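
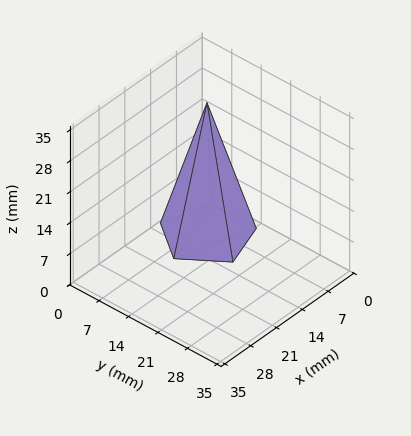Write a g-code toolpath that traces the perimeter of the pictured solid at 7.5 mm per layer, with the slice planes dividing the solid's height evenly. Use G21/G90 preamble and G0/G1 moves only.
Reading the render: the shape is a regular 5-sided pyramid, base circumscribed radius ≈ 9 mm, apex at z ≈ 30 mm (dimensions read to the nearest mm from the axis ticks). For the g-code, the solid's height is divided into equal slices at the stated Δz and each level perimeter traced with G1 moves after a G0 lift.

; perimeter-only toolpath
G21 ; units = mm
G90 ; absolute positioning
G28 ; home
; layer 1
G0 Z7.5
G0 X15.8 Y9.0
G1 X11.1 Y15.5
G1 X3.5 Y13.0
G1 X3.5 Y5.0
G1 X11.1 Y2.5
G1 X15.8 Y9.0
; layer 2
G0 Z15.0
G0 X13.5 Y9.0
G1 X10.4 Y13.3
G1 X5.3 Y11.7
G1 X5.3 Y6.3
G1 X10.4 Y4.7
G1 X13.5 Y9.0
; layer 3
G0 Z22.5
G0 X11.2 Y9.0
G1 X9.7 Y11.2
G1 X7.2 Y10.3
G1 X7.2 Y7.7
G1 X9.7 Y6.8
G1 X11.2 Y9.0
M2 ; end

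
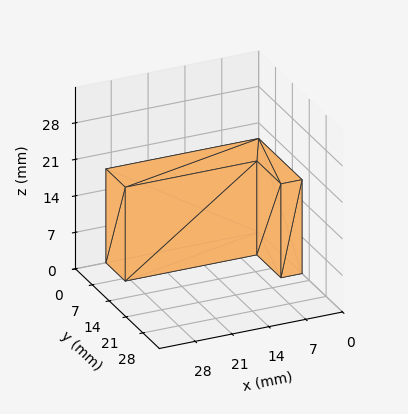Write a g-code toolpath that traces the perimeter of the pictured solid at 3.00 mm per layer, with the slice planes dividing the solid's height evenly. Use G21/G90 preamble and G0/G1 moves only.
Reading the render: the shape is an L-shaped prism: outer 29 × 18 mm, arm thicknesses ≈ 8 mm (horizontal) and 4 mm (vertical), extruded 18 mm in z (dimensions read to the nearest mm from the axis ticks). For the g-code, the solid's height is divided into equal slices at the stated Δz and each level perimeter traced with G1 moves after a G0 lift.

; perimeter-only toolpath
G21 ; units = mm
G90 ; absolute positioning
G28 ; home
; layer 1
G0 Z3.00
G0 X0.00 Y0.00
G1 X29.00 Y0.00
G1 X29.00 Y8.00
G1 X4.00 Y8.00
G1 X4.00 Y18.00
G1 X0.00 Y18.00
G1 X0.00 Y0.00
; layer 2
G0 Z6.00
G0 X0.00 Y0.00
G1 X29.00 Y0.00
G1 X29.00 Y8.00
G1 X4.00 Y8.00
G1 X4.00 Y18.00
G1 X0.00 Y18.00
G1 X0.00 Y0.00
; layer 3
G0 Z9.00
G0 X0.00 Y0.00
G1 X29.00 Y0.00
G1 X29.00 Y8.00
G1 X4.00 Y8.00
G1 X4.00 Y18.00
G1 X0.00 Y18.00
G1 X0.00 Y0.00
; layer 4
G0 Z12.00
G0 X0.00 Y0.00
G1 X29.00 Y0.00
G1 X29.00 Y8.00
G1 X4.00 Y8.00
G1 X4.00 Y18.00
G1 X0.00 Y18.00
G1 X0.00 Y0.00
; layer 5
G0 Z15.00
G0 X0.00 Y0.00
G1 X29.00 Y0.00
G1 X29.00 Y8.00
G1 X4.00 Y8.00
G1 X4.00 Y18.00
G1 X0.00 Y18.00
G1 X0.00 Y0.00
; layer 6
G0 Z18.00
G0 X0.00 Y0.00
G1 X29.00 Y0.00
G1 X29.00 Y8.00
G1 X4.00 Y8.00
G1 X4.00 Y18.00
G1 X0.00 Y18.00
G1 X0.00 Y0.00
M2 ; end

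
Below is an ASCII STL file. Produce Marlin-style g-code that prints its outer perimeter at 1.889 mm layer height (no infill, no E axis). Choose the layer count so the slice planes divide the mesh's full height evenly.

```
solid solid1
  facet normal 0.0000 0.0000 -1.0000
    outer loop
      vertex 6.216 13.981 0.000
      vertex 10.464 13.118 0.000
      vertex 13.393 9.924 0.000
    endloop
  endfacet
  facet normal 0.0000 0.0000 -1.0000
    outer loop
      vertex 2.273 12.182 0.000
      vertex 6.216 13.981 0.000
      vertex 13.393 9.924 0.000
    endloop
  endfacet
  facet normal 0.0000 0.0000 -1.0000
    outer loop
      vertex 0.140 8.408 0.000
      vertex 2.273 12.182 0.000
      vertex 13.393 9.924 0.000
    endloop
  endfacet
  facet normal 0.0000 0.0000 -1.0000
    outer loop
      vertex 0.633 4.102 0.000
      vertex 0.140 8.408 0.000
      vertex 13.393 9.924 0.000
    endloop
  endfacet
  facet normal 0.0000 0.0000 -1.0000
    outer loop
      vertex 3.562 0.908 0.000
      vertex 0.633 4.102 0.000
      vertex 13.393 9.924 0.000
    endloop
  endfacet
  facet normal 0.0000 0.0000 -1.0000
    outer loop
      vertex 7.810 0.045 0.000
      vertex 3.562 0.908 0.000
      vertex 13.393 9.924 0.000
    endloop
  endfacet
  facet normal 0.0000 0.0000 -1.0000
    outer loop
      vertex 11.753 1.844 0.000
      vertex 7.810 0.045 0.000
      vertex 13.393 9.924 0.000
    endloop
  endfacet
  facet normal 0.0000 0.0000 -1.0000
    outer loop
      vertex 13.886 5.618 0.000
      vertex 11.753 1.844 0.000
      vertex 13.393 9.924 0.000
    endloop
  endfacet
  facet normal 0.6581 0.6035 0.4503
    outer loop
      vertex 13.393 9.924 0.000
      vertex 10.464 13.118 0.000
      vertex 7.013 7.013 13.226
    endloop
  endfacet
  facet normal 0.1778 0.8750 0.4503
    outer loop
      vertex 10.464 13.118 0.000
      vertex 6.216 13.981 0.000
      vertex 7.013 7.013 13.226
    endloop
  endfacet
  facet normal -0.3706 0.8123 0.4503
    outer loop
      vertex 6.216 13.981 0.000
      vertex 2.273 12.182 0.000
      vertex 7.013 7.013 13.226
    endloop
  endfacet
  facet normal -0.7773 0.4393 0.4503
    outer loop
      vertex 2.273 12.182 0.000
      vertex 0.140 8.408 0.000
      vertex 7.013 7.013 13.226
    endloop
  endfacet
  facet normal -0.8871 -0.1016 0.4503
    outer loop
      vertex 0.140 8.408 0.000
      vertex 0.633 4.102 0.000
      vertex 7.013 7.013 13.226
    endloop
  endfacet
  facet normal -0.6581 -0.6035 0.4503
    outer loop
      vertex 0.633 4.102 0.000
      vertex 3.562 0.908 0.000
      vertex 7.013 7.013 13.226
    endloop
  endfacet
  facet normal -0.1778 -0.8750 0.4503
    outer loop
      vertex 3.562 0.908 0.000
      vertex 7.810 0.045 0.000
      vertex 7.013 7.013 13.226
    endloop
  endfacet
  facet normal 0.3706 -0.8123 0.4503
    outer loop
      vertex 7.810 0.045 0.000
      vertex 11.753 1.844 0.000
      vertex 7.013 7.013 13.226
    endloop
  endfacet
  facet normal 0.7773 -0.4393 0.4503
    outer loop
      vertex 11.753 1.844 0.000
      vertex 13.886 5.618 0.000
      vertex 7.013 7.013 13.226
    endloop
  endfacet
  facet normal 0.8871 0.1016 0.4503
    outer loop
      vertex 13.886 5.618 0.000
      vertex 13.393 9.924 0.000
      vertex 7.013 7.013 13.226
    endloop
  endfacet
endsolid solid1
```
; perimeter-only toolpath
G21 ; units = mm
G90 ; absolute positioning
G28 ; home
; layer 1
G0 Z1.889
G0 X12.482 Y9.508
G1 X9.971 Y12.246
G1 X6.330 Y12.986
G1 X2.950 Y11.444
G1 X1.122 Y8.209
G1 X1.544 Y4.518
G1 X4.055 Y1.780
G1 X7.696 Y1.040
G1 X11.076 Y2.582
G1 X12.904 Y5.817
G1 X12.482 Y9.508
; layer 2
G0 Z3.779
G0 X11.570 Y9.092
G1 X9.478 Y11.374
G1 X6.444 Y11.990
G1 X3.627 Y10.705
G1 X2.104 Y8.009
G1 X2.456 Y4.934
G1 X4.548 Y2.652
G1 X7.582 Y2.036
G1 X10.399 Y3.321
G1 X11.922 Y6.017
G1 X11.570 Y9.092
; layer 3
G0 Z5.668
G0 X10.659 Y8.676
G1 X8.985 Y10.502
G1 X6.558 Y10.995
G1 X4.304 Y9.967
G1 X3.086 Y7.810
G1 X3.367 Y5.350
G1 X5.041 Y3.524
G1 X7.468 Y3.031
G1 X9.722 Y4.059
G1 X10.940 Y6.216
G1 X10.659 Y8.676
; layer 4
G0 Z7.558
G0 X9.747 Y8.261
G1 X8.492 Y9.629
G1 X6.671 Y9.999
G1 X4.982 Y9.228
G1 X4.067 Y7.611
G1 X4.279 Y5.765
G1 X5.534 Y4.397
G1 X7.355 Y4.027
G1 X9.044 Y4.798
G1 X9.959 Y6.415
G1 X9.747 Y8.261
; layer 5
G0 Z9.447
G0 X8.836 Y7.845
G1 X7.999 Y8.757
G1 X6.785 Y9.004
G1 X5.659 Y8.490
G1 X5.049 Y7.412
G1 X5.190 Y6.181
G1 X6.027 Y5.269
G1 X7.241 Y5.022
G1 X8.367 Y5.536
G1 X8.977 Y6.614
G1 X8.836 Y7.845
; layer 6
G0 Z11.337
G0 X7.924 Y7.429
G1 X7.506 Y7.885
G1 X6.899 Y8.008
G1 X6.336 Y7.751
G1 X6.031 Y7.212
G1 X6.102 Y6.597
G1 X6.520 Y6.141
G1 X7.127 Y6.018
G1 X7.690 Y6.275
G1 X7.995 Y6.814
G1 X7.924 Y7.429
M2 ; end

The solid is a regular 10-sided pyramid, base circumscribed radius ≈ 7.01 mm, apex at z ≈ 13.2 mm. Slicing at Δz = 1.889 mm — 7 equal slices spanning the solid's height, so layer i sits at z = i·h/7 — gives 6 non-empty perimeters. Each is a 10-segment closed polygon; G0 lifts to the layer z and rapids to the start vertex, then G1 traces the edges. The cross-section shrinks linearly with z (the slice at the apex is degenerate and omitted).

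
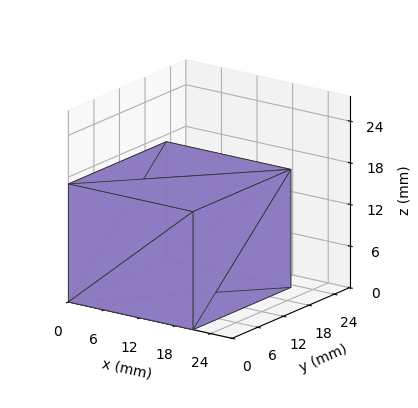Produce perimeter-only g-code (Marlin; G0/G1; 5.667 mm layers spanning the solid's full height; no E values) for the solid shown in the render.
Reading the render: the shape is a rectangular box, roughly 21 × 23 mm footprint and 17 mm tall (dimensions read to the nearest mm from the axis ticks). For the g-code, the solid's height is divided into equal slices at the stated Δz and each level perimeter traced with G1 moves after a G0 lift.

; perimeter-only toolpath
G21 ; units = mm
G90 ; absolute positioning
G28 ; home
; layer 1
G0 Z5.667
G0 X0.000 Y0.000
G1 X21.000 Y0.000
G1 X21.000 Y23.000
G1 X0.000 Y23.000
G1 X0.000 Y0.000
; layer 2
G0 Z11.333
G0 X0.000 Y0.000
G1 X21.000 Y0.000
G1 X21.000 Y23.000
G1 X0.000 Y23.000
G1 X0.000 Y0.000
; layer 3
G0 Z17.000
G0 X0.000 Y0.000
G1 X21.000 Y0.000
G1 X21.000 Y23.000
G1 X0.000 Y23.000
G1 X0.000 Y0.000
M2 ; end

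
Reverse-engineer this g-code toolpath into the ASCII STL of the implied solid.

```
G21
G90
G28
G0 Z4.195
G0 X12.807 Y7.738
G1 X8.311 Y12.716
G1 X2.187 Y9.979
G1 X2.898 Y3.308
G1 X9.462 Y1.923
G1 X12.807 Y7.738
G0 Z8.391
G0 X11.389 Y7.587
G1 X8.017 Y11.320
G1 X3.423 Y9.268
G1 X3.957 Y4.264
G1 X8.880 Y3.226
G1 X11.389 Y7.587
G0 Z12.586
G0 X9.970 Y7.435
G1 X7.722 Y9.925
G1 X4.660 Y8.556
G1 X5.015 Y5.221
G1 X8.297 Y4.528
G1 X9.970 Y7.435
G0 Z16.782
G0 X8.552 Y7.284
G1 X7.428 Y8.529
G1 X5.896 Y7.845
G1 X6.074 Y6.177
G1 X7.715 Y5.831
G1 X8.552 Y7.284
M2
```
solid part
  facet normal 0.0000 0.0000 -1.0000
    outer loop
      vertex 0.950 10.691 0.000
      vertex 8.606 14.112 0.000
      vertex 14.226 7.889 0.000
    endloop
  endfacet
  facet normal 0.0000 0.0000 -1.0000
    outer loop
      vertex 1.839 2.352 0.000
      vertex 0.950 10.691 0.000
      vertex 14.226 7.889 0.000
    endloop
  endfacet
  facet normal 0.0000 0.0000 -1.0000
    outer loop
      vertex 10.044 0.621 0.000
      vertex 1.839 2.352 0.000
      vertex 14.226 7.889 0.000
    endloop
  endfacet
  facet normal 0.7156 0.6462 0.2652
    outer loop
      vertex 14.226 7.889 0.000
      vertex 8.606 14.112 0.000
      vertex 7.133 7.133 20.977
    endloop
  endfacet
  facet normal -0.3933 0.8803 0.2653
    outer loop
      vertex 8.606 14.112 0.000
      vertex 0.950 10.691 0.000
      vertex 7.133 7.133 20.977
    endloop
  endfacet
  facet normal -0.9587 -0.1022 0.2653
    outer loop
      vertex 0.950 10.691 0.000
      vertex 1.839 2.352 0.000
      vertex 7.133 7.133 20.977
    endloop
  endfacet
  facet normal -0.1990 -0.9434 0.2652
    outer loop
      vertex 1.839 2.352 0.000
      vertex 10.044 0.621 0.000
      vertex 7.133 7.133 20.977
    endloop
  endfacet
  facet normal 0.8357 -0.4809 0.2653
    outer loop
      vertex 10.044 0.621 0.000
      vertex 14.226 7.889 0.000
      vertex 7.133 7.133 20.977
    endloop
  endfacet
endsolid part

The G0 Z moves step by Δz≈4.195 mm. The G1 loops shrink linearly with z, so the solid tapers from its base footprint up to z≈21. Closing with a flat bottom cap and the tapered top and triangulating gives 8 facets — a regular 5-sided pyramid, base circumscribed radius ≈ 7.13 mm, apex at z ≈ 21 mm.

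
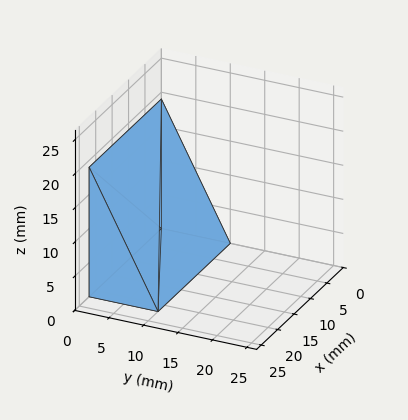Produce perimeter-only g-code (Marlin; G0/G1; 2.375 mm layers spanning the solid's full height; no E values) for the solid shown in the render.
Reading the render: the shape is a wedge (ramp): 22 × 10 mm base, rising to 19 mm along the y=0 edge and sloping linearly to z=0 at y=10 (dimensions read to the nearest mm from the axis ticks). For the g-code, the solid's height is divided into equal slices at the stated Δz and each level perimeter traced with G1 moves after a G0 lift.

; perimeter-only toolpath
G21 ; units = mm
G90 ; absolute positioning
G28 ; home
; layer 1
G0 Z2.375
G0 X0.000 Y0.000
G1 X22.000 Y0.000
G1 X22.000 Y8.750
G1 X0.000 Y8.750
G1 X0.000 Y0.000
; layer 2
G0 Z4.750
G0 X0.000 Y0.000
G1 X22.000 Y0.000
G1 X22.000 Y7.500
G1 X0.000 Y7.500
G1 X0.000 Y0.000
; layer 3
G0 Z7.125
G0 X0.000 Y0.000
G1 X22.000 Y0.000
G1 X22.000 Y6.250
G1 X0.000 Y6.250
G1 X0.000 Y0.000
; layer 4
G0 Z9.500
G0 X0.000 Y0.000
G1 X22.000 Y0.000
G1 X22.000 Y5.000
G1 X0.000 Y5.000
G1 X0.000 Y0.000
; layer 5
G0 Z11.875
G0 X0.000 Y0.000
G1 X22.000 Y0.000
G1 X22.000 Y3.750
G1 X0.000 Y3.750
G1 X0.000 Y0.000
; layer 6
G0 Z14.250
G0 X0.000 Y0.000
G1 X22.000 Y0.000
G1 X22.000 Y2.500
G1 X0.000 Y2.500
G1 X0.000 Y0.000
; layer 7
G0 Z16.625
G0 X0.000 Y0.000
G1 X22.000 Y0.000
G1 X22.000 Y1.250
G1 X0.000 Y1.250
G1 X0.000 Y0.000
M2 ; end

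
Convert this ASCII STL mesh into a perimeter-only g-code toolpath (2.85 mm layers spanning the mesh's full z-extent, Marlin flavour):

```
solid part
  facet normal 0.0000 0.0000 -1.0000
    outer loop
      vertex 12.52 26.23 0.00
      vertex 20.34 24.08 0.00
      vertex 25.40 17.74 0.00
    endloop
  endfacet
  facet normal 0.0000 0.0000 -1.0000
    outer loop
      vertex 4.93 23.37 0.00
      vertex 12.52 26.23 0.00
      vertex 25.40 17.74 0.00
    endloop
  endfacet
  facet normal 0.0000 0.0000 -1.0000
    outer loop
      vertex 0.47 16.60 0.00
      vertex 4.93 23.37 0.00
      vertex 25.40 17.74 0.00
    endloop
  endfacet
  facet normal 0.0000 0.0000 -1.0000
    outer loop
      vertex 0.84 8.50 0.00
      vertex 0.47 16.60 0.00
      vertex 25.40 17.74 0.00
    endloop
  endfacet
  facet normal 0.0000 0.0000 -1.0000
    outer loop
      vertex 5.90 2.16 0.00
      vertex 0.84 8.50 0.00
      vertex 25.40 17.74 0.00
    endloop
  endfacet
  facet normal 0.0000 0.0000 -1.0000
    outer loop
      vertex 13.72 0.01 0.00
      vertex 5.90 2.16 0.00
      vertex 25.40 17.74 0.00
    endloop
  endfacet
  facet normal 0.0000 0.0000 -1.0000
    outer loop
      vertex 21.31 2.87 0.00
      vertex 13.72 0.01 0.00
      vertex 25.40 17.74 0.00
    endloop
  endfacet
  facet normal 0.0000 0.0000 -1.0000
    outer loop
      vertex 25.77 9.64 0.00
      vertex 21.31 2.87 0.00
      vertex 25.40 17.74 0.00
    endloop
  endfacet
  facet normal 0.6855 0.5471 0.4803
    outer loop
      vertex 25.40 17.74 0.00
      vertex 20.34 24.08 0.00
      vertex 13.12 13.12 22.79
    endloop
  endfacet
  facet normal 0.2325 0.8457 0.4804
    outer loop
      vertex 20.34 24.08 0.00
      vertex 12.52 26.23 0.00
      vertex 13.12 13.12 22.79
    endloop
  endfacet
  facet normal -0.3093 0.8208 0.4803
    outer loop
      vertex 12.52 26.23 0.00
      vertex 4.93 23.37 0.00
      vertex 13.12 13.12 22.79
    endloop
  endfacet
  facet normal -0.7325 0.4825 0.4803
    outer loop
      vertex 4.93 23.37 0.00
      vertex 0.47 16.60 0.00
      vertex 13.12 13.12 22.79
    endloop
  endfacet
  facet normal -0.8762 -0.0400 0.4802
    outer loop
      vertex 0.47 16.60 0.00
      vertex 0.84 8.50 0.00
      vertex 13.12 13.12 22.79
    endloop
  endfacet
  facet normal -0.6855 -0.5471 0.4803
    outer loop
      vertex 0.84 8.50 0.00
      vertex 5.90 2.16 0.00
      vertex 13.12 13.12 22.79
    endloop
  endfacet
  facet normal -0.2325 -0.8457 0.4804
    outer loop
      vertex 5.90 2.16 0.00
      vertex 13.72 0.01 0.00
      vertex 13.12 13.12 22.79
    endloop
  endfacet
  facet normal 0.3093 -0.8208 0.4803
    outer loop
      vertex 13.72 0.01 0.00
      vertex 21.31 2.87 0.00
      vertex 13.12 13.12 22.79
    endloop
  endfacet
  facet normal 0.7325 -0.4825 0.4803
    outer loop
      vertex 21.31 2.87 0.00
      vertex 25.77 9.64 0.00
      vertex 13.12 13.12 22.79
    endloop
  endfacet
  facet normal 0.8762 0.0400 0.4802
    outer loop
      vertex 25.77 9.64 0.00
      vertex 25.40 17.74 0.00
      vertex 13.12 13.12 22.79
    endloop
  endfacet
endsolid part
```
; perimeter-only toolpath
G21 ; units = mm
G90 ; absolute positioning
G28 ; home
; layer 1
G0 Z2.85
G0 X23.86 Y17.16
G1 X19.44 Y22.71
G1 X12.60 Y24.59
G1 X5.95 Y22.09
G1 X2.05 Y16.17
G1 X2.38 Y9.08
G1 X6.80 Y3.53
G1 X13.65 Y1.65
G1 X20.29 Y4.15
G1 X24.19 Y10.08
G1 X23.86 Y17.16
; layer 2
G0 Z5.70
G0 X22.33 Y16.59
G1 X18.54 Y21.34
G1 X12.67 Y22.95
G1 X6.98 Y20.81
G1 X3.63 Y15.73
G1 X3.91 Y9.65
G1 X7.71 Y4.90
G1 X13.57 Y3.29
G1 X19.26 Y5.43
G1 X22.61 Y10.51
G1 X22.33 Y16.59
; layer 3
G0 Z8.55
G0 X20.80 Y16.01
G1 X17.63 Y19.97
G1 X12.74 Y21.31
G1 X8.00 Y19.53
G1 X5.21 Y15.29
G1 X5.45 Y10.23
G1 X8.61 Y6.27
G1 X13.50 Y4.93
G1 X18.24 Y6.71
G1 X21.03 Y10.95
G1 X20.80 Y16.01
; layer 4
G0 Z11.39
G0 X19.26 Y15.43
G1 X16.73 Y18.60
G1 X12.82 Y19.68
G1 X9.02 Y18.25
G1 X6.79 Y14.86
G1 X6.98 Y10.81
G1 X9.51 Y7.64
G1 X13.42 Y6.56
G1 X17.21 Y7.99
G1 X19.45 Y11.38
G1 X19.26 Y15.43
; layer 5
G0 Z14.24
G0 X17.72 Y14.85
G1 X15.83 Y17.23
G1 X12.89 Y18.04
G1 X10.05 Y16.96
G1 X8.38 Y14.43
G1 X8.51 Y11.39
G1 X10.41 Y9.01
G1 X13.34 Y8.20
G1 X16.19 Y9.28
G1 X17.86 Y11.81
G1 X17.72 Y14.85
; layer 6
G0 Z17.09
G0 X16.19 Y14.27
G1 X14.92 Y15.86
G1 X12.97 Y16.40
G1 X11.07 Y15.68
G1 X9.96 Y13.99
G1 X10.05 Y11.96
G1 X11.32 Y10.38
G1 X13.27 Y9.84
G1 X15.17 Y10.56
G1 X16.28 Y12.25
G1 X16.19 Y14.27
; layer 7
G0 Z19.94
G0 X14.65 Y13.70
G1 X14.02 Y14.49
G1 X13.04 Y14.76
G1 X12.10 Y14.40
G1 X11.54 Y13.55
G1 X11.58 Y12.54
G1 X12.22 Y11.75
G1 X13.19 Y11.48
G1 X14.14 Y11.84
G1 X14.70 Y12.68
G1 X14.65 Y13.70
M2 ; end

The solid is a regular 10-sided pyramid, base circumscribed radius ≈ 13.1 mm, apex at z ≈ 22.8 mm. Slicing at Δz = 2.85 mm — 8 equal slices spanning the solid's height, so layer i sits at z = i·h/8 — gives 7 non-empty perimeters. Each is a 10-segment closed polygon; G0 lifts to the layer z and rapids to the start vertex, then G1 traces the edges. The cross-section shrinks linearly with z (the slice at the apex is degenerate and omitted).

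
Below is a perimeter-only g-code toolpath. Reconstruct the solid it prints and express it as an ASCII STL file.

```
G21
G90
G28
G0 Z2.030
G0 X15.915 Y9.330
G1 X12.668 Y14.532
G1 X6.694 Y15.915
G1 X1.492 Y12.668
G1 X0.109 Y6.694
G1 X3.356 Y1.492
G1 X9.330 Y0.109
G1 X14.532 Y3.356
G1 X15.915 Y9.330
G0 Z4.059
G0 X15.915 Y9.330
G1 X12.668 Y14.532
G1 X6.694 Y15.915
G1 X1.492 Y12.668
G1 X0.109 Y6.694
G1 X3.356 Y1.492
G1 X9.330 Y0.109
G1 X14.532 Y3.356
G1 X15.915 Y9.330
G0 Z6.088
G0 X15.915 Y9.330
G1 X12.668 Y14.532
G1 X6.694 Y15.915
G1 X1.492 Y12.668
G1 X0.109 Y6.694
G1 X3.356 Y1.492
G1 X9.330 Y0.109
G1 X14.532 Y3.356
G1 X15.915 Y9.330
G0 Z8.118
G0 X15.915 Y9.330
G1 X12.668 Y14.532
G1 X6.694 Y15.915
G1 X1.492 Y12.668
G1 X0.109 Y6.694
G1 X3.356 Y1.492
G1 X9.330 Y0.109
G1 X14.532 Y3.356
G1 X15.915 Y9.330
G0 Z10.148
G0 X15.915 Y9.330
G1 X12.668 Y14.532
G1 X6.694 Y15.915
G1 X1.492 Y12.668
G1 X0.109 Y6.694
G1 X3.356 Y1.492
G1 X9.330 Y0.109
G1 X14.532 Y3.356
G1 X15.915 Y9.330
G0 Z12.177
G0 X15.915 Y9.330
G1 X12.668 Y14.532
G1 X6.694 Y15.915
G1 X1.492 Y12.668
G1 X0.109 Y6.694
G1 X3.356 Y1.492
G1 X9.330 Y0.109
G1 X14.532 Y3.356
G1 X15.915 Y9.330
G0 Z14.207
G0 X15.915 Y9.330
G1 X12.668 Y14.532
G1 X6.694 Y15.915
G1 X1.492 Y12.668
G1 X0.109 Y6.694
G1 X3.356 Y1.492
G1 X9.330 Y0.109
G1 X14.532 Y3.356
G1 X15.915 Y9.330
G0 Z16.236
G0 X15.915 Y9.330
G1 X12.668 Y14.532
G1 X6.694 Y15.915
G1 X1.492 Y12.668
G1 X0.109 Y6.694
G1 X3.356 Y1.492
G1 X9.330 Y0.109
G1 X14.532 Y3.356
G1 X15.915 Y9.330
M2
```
solid part
  facet normal 0.0000 0.0000 -1.0000
    outer loop
      vertex 6.694 15.915 0.000
      vertex 12.668 14.532 0.000
      vertex 15.915 9.330 0.000
    endloop
  endfacet
  facet normal 0.0000 0.0000 -1.0000
    outer loop
      vertex 1.492 12.668 0.000
      vertex 6.694 15.915 0.000
      vertex 15.915 9.330 0.000
    endloop
  endfacet
  facet normal 0.0000 0.0000 -1.0000
    outer loop
      vertex 0.109 6.694 0.000
      vertex 1.492 12.668 0.000
      vertex 15.915 9.330 0.000
    endloop
  endfacet
  facet normal 0.0000 0.0000 -1.0000
    outer loop
      vertex 3.356 1.492 0.000
      vertex 0.109 6.694 0.000
      vertex 15.915 9.330 0.000
    endloop
  endfacet
  facet normal 0.0000 0.0000 -1.0000
    outer loop
      vertex 9.330 0.109 0.000
      vertex 3.356 1.492 0.000
      vertex 15.915 9.330 0.000
    endloop
  endfacet
  facet normal 0.0000 0.0000 -1.0000
    outer loop
      vertex 14.532 3.356 0.000
      vertex 9.330 0.109 0.000
      vertex 15.915 9.330 0.000
    endloop
  endfacet
  facet normal 0.0000 0.0000 1.0000
    outer loop
      vertex 15.915 9.330 16.236
      vertex 12.668 14.532 16.236
      vertex 6.694 15.915 16.236
    endloop
  endfacet
  facet normal 0.0000 0.0000 1.0000
    outer loop
      vertex 15.915 9.330 16.236
      vertex 6.694 15.915 16.236
      vertex 1.492 12.668 16.236
    endloop
  endfacet
  facet normal 0.0000 0.0000 1.0000
    outer loop
      vertex 15.915 9.330 16.236
      vertex 1.492 12.668 16.236
      vertex 0.109 6.694 16.236
    endloop
  endfacet
  facet normal 0.0000 0.0000 1.0000
    outer loop
      vertex 15.915 9.330 16.236
      vertex 0.109 6.694 16.236
      vertex 3.356 1.492 16.236
    endloop
  endfacet
  facet normal 0.0000 0.0000 1.0000
    outer loop
      vertex 15.915 9.330 16.236
      vertex 3.356 1.492 16.236
      vertex 9.330 0.109 16.236
    endloop
  endfacet
  facet normal 0.0000 0.0000 1.0000
    outer loop
      vertex 15.915 9.330 16.236
      vertex 9.330 0.109 16.236
      vertex 14.532 3.356 16.236
    endloop
  endfacet
  facet normal 0.8483 0.5295 0.0000
    outer loop
      vertex 15.915 9.330 0.000
      vertex 12.668 14.532 0.000
      vertex 12.668 14.532 16.236
    endloop
  endfacet
  facet normal 0.8483 0.5295 0.0000
    outer loop
      vertex 15.915 9.330 0.000
      vertex 12.668 14.532 16.236
      vertex 15.915 9.330 16.236
    endloop
  endfacet
  facet normal 0.2255 0.9742 0.0000
    outer loop
      vertex 12.668 14.532 0.000
      vertex 6.694 15.915 0.000
      vertex 6.694 15.915 16.236
    endloop
  endfacet
  facet normal 0.2255 0.9742 0.0000
    outer loop
      vertex 12.668 14.532 0.000
      vertex 6.694 15.915 16.236
      vertex 12.668 14.532 16.236
    endloop
  endfacet
  facet normal -0.5295 0.8483 0.0000
    outer loop
      vertex 6.694 15.915 0.000
      vertex 1.492 12.668 0.000
      vertex 1.492 12.668 16.236
    endloop
  endfacet
  facet normal -0.5295 0.8483 0.0000
    outer loop
      vertex 6.694 15.915 0.000
      vertex 1.492 12.668 16.236
      vertex 6.694 15.915 16.236
    endloop
  endfacet
  facet normal -0.9742 0.2255 0.0000
    outer loop
      vertex 1.492 12.668 0.000
      vertex 0.109 6.694 0.000
      vertex 0.109 6.694 16.236
    endloop
  endfacet
  facet normal -0.9742 0.2255 0.0000
    outer loop
      vertex 1.492 12.668 0.000
      vertex 0.109 6.694 16.236
      vertex 1.492 12.668 16.236
    endloop
  endfacet
  facet normal -0.8483 -0.5295 0.0000
    outer loop
      vertex 0.109 6.694 0.000
      vertex 3.356 1.492 0.000
      vertex 3.356 1.492 16.236
    endloop
  endfacet
  facet normal -0.8483 -0.5295 0.0000
    outer loop
      vertex 0.109 6.694 0.000
      vertex 3.356 1.492 16.236
      vertex 0.109 6.694 16.236
    endloop
  endfacet
  facet normal -0.2255 -0.9742 0.0000
    outer loop
      vertex 3.356 1.492 0.000
      vertex 9.330 0.109 0.000
      vertex 9.330 0.109 16.236
    endloop
  endfacet
  facet normal -0.2255 -0.9742 0.0000
    outer loop
      vertex 3.356 1.492 0.000
      vertex 9.330 0.109 16.236
      vertex 3.356 1.492 16.236
    endloop
  endfacet
  facet normal 0.5295 -0.8483 0.0000
    outer loop
      vertex 9.330 0.109 0.000
      vertex 14.532 3.356 0.000
      vertex 14.532 3.356 16.236
    endloop
  endfacet
  facet normal 0.5295 -0.8483 0.0000
    outer loop
      vertex 9.330 0.109 0.000
      vertex 14.532 3.356 16.236
      vertex 9.330 0.109 16.236
    endloop
  endfacet
  facet normal 0.9742 -0.2255 0.0000
    outer loop
      vertex 14.532 3.356 0.000
      vertex 15.915 9.330 0.000
      vertex 15.915 9.330 16.236
    endloop
  endfacet
  facet normal 0.9742 -0.2255 0.0000
    outer loop
      vertex 14.532 3.356 0.000
      vertex 15.915 9.330 16.236
      vertex 14.532 3.356 16.236
    endloop
  endfacet
endsolid part

The G0 Z moves step by Δz≈2.030 mm. Every layer's G1 loop is the same polygon, so the solid is a straight extrusion of it from z=0 to z≈16.2. Closing with flat bottom and top caps and triangulating gives 28 facets — a regular 8-sided prism (a cylinder approximated with 8 flat sides), circumscribed radius ≈ 8.01 mm, height ≈ 16.2 mm.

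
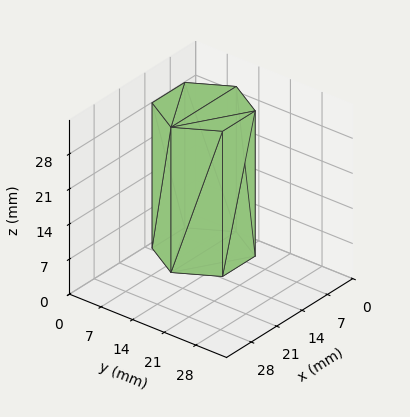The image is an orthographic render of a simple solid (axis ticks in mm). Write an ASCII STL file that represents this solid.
Reading the render: the shape is a regular 6-sided prism (a cylinder approximated with 6 flat sides), circumscribed radius ≈ 9 mm, height ≈ 29 mm (dimensions read to the nearest mm from the axis ticks). For the STL, each face is triangulated and given an outward normal.

solid part
  facet normal 0.0000 0.0000 -1.0000
    outer loop
      vertex 4.5 16.8 0.0
      vertex 13.5 16.8 0.0
      vertex 18.0 9.0 0.0
    endloop
  endfacet
  facet normal 0.0000 0.0000 -1.0000
    outer loop
      vertex 0.0 9.0 0.0
      vertex 4.5 16.8 0.0
      vertex 18.0 9.0 0.0
    endloop
  endfacet
  facet normal 0.0000 0.0000 -1.0000
    outer loop
      vertex 4.5 1.2 0.0
      vertex 0.0 9.0 0.0
      vertex 18.0 9.0 0.0
    endloop
  endfacet
  facet normal 0.0000 0.0000 -1.0000
    outer loop
      vertex 13.5 1.2 0.0
      vertex 4.5 1.2 0.0
      vertex 18.0 9.0 0.0
    endloop
  endfacet
  facet normal 0.0000 0.0000 1.0000
    outer loop
      vertex 18.0 9.0 29.0
      vertex 13.5 16.8 29.0
      vertex 4.5 16.8 29.0
    endloop
  endfacet
  facet normal 0.0000 0.0000 1.0000
    outer loop
      vertex 18.0 9.0 29.0
      vertex 4.5 16.8 29.0
      vertex 0.0 9.0 29.0
    endloop
  endfacet
  facet normal 0.0000 0.0000 1.0000
    outer loop
      vertex 18.0 9.0 29.0
      vertex 0.0 9.0 29.0
      vertex 4.5 1.2 29.0
    endloop
  endfacet
  facet normal 0.0000 0.0000 1.0000
    outer loop
      vertex 18.0 9.0 29.0
      vertex 4.5 1.2 29.0
      vertex 13.5 1.2 29.0
    endloop
  endfacet
  facet normal 0.8662 0.4997 0.0000
    outer loop
      vertex 18.0 9.0 0.0
      vertex 13.5 16.8 0.0
      vertex 13.5 16.8 29.0
    endloop
  endfacet
  facet normal 0.8662 0.4997 0.0000
    outer loop
      vertex 18.0 9.0 0.0
      vertex 13.5 16.8 29.0
      vertex 18.0 9.0 29.0
    endloop
  endfacet
  facet normal 0.0000 1.0000 0.0000
    outer loop
      vertex 13.5 16.8 0.0
      vertex 4.5 16.8 0.0
      vertex 4.5 16.8 29.0
    endloop
  endfacet
  facet normal 0.0000 1.0000 0.0000
    outer loop
      vertex 13.5 16.8 0.0
      vertex 4.5 16.8 29.0
      vertex 13.5 16.8 29.0
    endloop
  endfacet
  facet normal -0.8662 0.4997 0.0000
    outer loop
      vertex 4.5 16.8 0.0
      vertex 0.0 9.0 0.0
      vertex 0.0 9.0 29.0
    endloop
  endfacet
  facet normal -0.8662 0.4997 0.0000
    outer loop
      vertex 4.5 16.8 0.0
      vertex 0.0 9.0 29.0
      vertex 4.5 16.8 29.0
    endloop
  endfacet
  facet normal -0.8662 -0.4997 0.0000
    outer loop
      vertex 0.0 9.0 0.0
      vertex 4.5 1.2 0.0
      vertex 4.5 1.2 29.0
    endloop
  endfacet
  facet normal -0.8662 -0.4997 0.0000
    outer loop
      vertex 0.0 9.0 0.0
      vertex 4.5 1.2 29.0
      vertex 0.0 9.0 29.0
    endloop
  endfacet
  facet normal 0.0000 -1.0000 0.0000
    outer loop
      vertex 4.5 1.2 0.0
      vertex 13.5 1.2 0.0
      vertex 13.5 1.2 29.0
    endloop
  endfacet
  facet normal 0.0000 -1.0000 0.0000
    outer loop
      vertex 4.5 1.2 0.0
      vertex 13.5 1.2 29.0
      vertex 4.5 1.2 29.0
    endloop
  endfacet
  facet normal 0.8662 -0.4997 0.0000
    outer loop
      vertex 13.5 1.2 0.0
      vertex 18.0 9.0 0.0
      vertex 18.0 9.0 29.0
    endloop
  endfacet
  facet normal 0.8662 -0.4997 0.0000
    outer loop
      vertex 13.5 1.2 0.0
      vertex 18.0 9.0 29.0
      vertex 13.5 1.2 29.0
    endloop
  endfacet
endsolid part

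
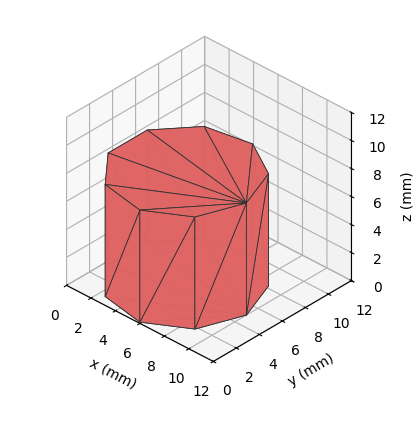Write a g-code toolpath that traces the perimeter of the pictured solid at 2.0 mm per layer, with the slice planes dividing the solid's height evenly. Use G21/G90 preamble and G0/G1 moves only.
Reading the render: the shape is a regular 9-sided prism (a cylinder approximated with 9 flat sides), circumscribed radius ≈ 5 mm, height ≈ 8 mm (dimensions read to the nearest mm from the axis ticks). For the g-code, the solid's height is divided into equal slices at the stated Δz and each level perimeter traced with G1 moves after a G0 lift.

; perimeter-only toolpath
G21 ; units = mm
G90 ; absolute positioning
G28 ; home
; layer 1
G0 Z2.0
G0 X10.0 Y5.0
G1 X8.8 Y8.2
G1 X5.9 Y9.9
G1 X2.5 Y9.3
G1 X0.3 Y6.7
G1 X0.3 Y3.3
G1 X2.5 Y0.7
G1 X5.9 Y0.1
G1 X8.8 Y1.8
G1 X10.0 Y5.0
; layer 2
G0 Z4.0
G0 X10.0 Y5.0
G1 X8.8 Y8.2
G1 X5.9 Y9.9
G1 X2.5 Y9.3
G1 X0.3 Y6.7
G1 X0.3 Y3.3
G1 X2.5 Y0.7
G1 X5.9 Y0.1
G1 X8.8 Y1.8
G1 X10.0 Y5.0
; layer 3
G0 Z6.0
G0 X10.0 Y5.0
G1 X8.8 Y8.2
G1 X5.9 Y9.9
G1 X2.5 Y9.3
G1 X0.3 Y6.7
G1 X0.3 Y3.3
G1 X2.5 Y0.7
G1 X5.9 Y0.1
G1 X8.8 Y1.8
G1 X10.0 Y5.0
; layer 4
G0 Z8.0
G0 X10.0 Y5.0
G1 X8.8 Y8.2
G1 X5.9 Y9.9
G1 X2.5 Y9.3
G1 X0.3 Y6.7
G1 X0.3 Y3.3
G1 X2.5 Y0.7
G1 X5.9 Y0.1
G1 X8.8 Y1.8
G1 X10.0 Y5.0
M2 ; end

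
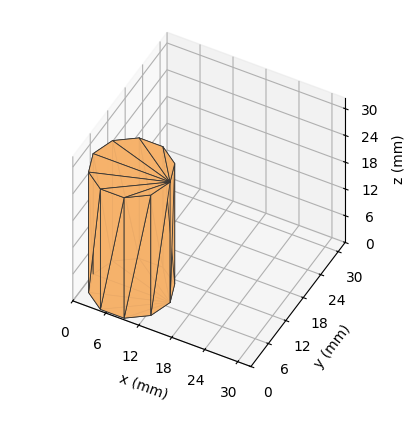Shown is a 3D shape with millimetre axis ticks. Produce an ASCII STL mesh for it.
Reading the render: the shape is a regular 10-sided prism (a cylinder approximated with 10 flat sides), circumscribed radius ≈ 7 mm, height ≈ 27 mm (dimensions read to the nearest mm from the axis ticks). For the STL, each face is triangulated and given an outward normal.

solid part
  facet normal 0.0000 0.0000 -1.0000
    outer loop
      vertex 9.16 13.66 0.00
      vertex 12.66 11.11 0.00
      vertex 14.00 7.00 0.00
    endloop
  endfacet
  facet normal 0.0000 0.0000 -1.0000
    outer loop
      vertex 4.84 13.66 0.00
      vertex 9.16 13.66 0.00
      vertex 14.00 7.00 0.00
    endloop
  endfacet
  facet normal 0.0000 0.0000 -1.0000
    outer loop
      vertex 1.34 11.11 0.00
      vertex 4.84 13.66 0.00
      vertex 14.00 7.00 0.00
    endloop
  endfacet
  facet normal 0.0000 0.0000 -1.0000
    outer loop
      vertex 0.00 7.00 0.00
      vertex 1.34 11.11 0.00
      vertex 14.00 7.00 0.00
    endloop
  endfacet
  facet normal 0.0000 0.0000 -1.0000
    outer loop
      vertex 1.34 2.89 0.00
      vertex 0.00 7.00 0.00
      vertex 14.00 7.00 0.00
    endloop
  endfacet
  facet normal 0.0000 0.0000 -1.0000
    outer loop
      vertex 4.84 0.34 0.00
      vertex 1.34 2.89 0.00
      vertex 14.00 7.00 0.00
    endloop
  endfacet
  facet normal 0.0000 0.0000 -1.0000
    outer loop
      vertex 9.16 0.34 0.00
      vertex 4.84 0.34 0.00
      vertex 14.00 7.00 0.00
    endloop
  endfacet
  facet normal 0.0000 0.0000 -1.0000
    outer loop
      vertex 12.66 2.89 0.00
      vertex 9.16 0.34 0.00
      vertex 14.00 7.00 0.00
    endloop
  endfacet
  facet normal 0.0000 0.0000 1.0000
    outer loop
      vertex 14.00 7.00 27.00
      vertex 12.66 11.11 27.00
      vertex 9.16 13.66 27.00
    endloop
  endfacet
  facet normal 0.0000 0.0000 1.0000
    outer loop
      vertex 14.00 7.00 27.00
      vertex 9.16 13.66 27.00
      vertex 4.84 13.66 27.00
    endloop
  endfacet
  facet normal 0.0000 0.0000 1.0000
    outer loop
      vertex 14.00 7.00 27.00
      vertex 4.84 13.66 27.00
      vertex 1.34 11.11 27.00
    endloop
  endfacet
  facet normal 0.0000 0.0000 1.0000
    outer loop
      vertex 14.00 7.00 27.00
      vertex 1.34 11.11 27.00
      vertex 0.00 7.00 27.00
    endloop
  endfacet
  facet normal 0.0000 0.0000 1.0000
    outer loop
      vertex 14.00 7.00 27.00
      vertex 0.00 7.00 27.00
      vertex 1.34 2.89 27.00
    endloop
  endfacet
  facet normal 0.0000 0.0000 1.0000
    outer loop
      vertex 14.00 7.00 27.00
      vertex 1.34 2.89 27.00
      vertex 4.84 0.34 27.00
    endloop
  endfacet
  facet normal 0.0000 0.0000 1.0000
    outer loop
      vertex 14.00 7.00 27.00
      vertex 4.84 0.34 27.00
      vertex 9.16 0.34 27.00
    endloop
  endfacet
  facet normal 0.0000 0.0000 1.0000
    outer loop
      vertex 14.00 7.00 27.00
      vertex 9.16 0.34 27.00
      vertex 12.66 2.89 27.00
    endloop
  endfacet
  facet normal 0.9507 0.3100 0.0000
    outer loop
      vertex 14.00 7.00 0.00
      vertex 12.66 11.11 0.00
      vertex 12.66 11.11 27.00
    endloop
  endfacet
  facet normal 0.9507 0.3100 0.0000
    outer loop
      vertex 14.00 7.00 0.00
      vertex 12.66 11.11 27.00
      vertex 14.00 7.00 27.00
    endloop
  endfacet
  facet normal 0.5889 0.8082 0.0000
    outer loop
      vertex 12.66 11.11 0.00
      vertex 9.16 13.66 0.00
      vertex 9.16 13.66 27.00
    endloop
  endfacet
  facet normal 0.5889 0.8082 0.0000
    outer loop
      vertex 12.66 11.11 0.00
      vertex 9.16 13.66 27.00
      vertex 12.66 11.11 27.00
    endloop
  endfacet
  facet normal 0.0000 1.0000 0.0000
    outer loop
      vertex 9.16 13.66 0.00
      vertex 4.84 13.66 0.00
      vertex 4.84 13.66 27.00
    endloop
  endfacet
  facet normal 0.0000 1.0000 0.0000
    outer loop
      vertex 9.16 13.66 0.00
      vertex 4.84 13.66 27.00
      vertex 9.16 13.66 27.00
    endloop
  endfacet
  facet normal -0.5889 0.8082 0.0000
    outer loop
      vertex 4.84 13.66 0.00
      vertex 1.34 11.11 0.00
      vertex 1.34 11.11 27.00
    endloop
  endfacet
  facet normal -0.5889 0.8082 0.0000
    outer loop
      vertex 4.84 13.66 0.00
      vertex 1.34 11.11 27.00
      vertex 4.84 13.66 27.00
    endloop
  endfacet
  facet normal -0.9507 0.3100 0.0000
    outer loop
      vertex 1.34 11.11 0.00
      vertex 0.00 7.00 0.00
      vertex 0.00 7.00 27.00
    endloop
  endfacet
  facet normal -0.9507 0.3100 0.0000
    outer loop
      vertex 1.34 11.11 0.00
      vertex 0.00 7.00 27.00
      vertex 1.34 11.11 27.00
    endloop
  endfacet
  facet normal -0.9507 -0.3100 0.0000
    outer loop
      vertex 0.00 7.00 0.00
      vertex 1.34 2.89 0.00
      vertex 1.34 2.89 27.00
    endloop
  endfacet
  facet normal -0.9507 -0.3100 0.0000
    outer loop
      vertex 0.00 7.00 0.00
      vertex 1.34 2.89 27.00
      vertex 0.00 7.00 27.00
    endloop
  endfacet
  facet normal -0.5889 -0.8082 0.0000
    outer loop
      vertex 1.34 2.89 0.00
      vertex 4.84 0.34 0.00
      vertex 4.84 0.34 27.00
    endloop
  endfacet
  facet normal -0.5889 -0.8082 0.0000
    outer loop
      vertex 1.34 2.89 0.00
      vertex 4.84 0.34 27.00
      vertex 1.34 2.89 27.00
    endloop
  endfacet
  facet normal 0.0000 -1.0000 0.0000
    outer loop
      vertex 4.84 0.34 0.00
      vertex 9.16 0.34 0.00
      vertex 9.16 0.34 27.00
    endloop
  endfacet
  facet normal 0.0000 -1.0000 0.0000
    outer loop
      vertex 4.84 0.34 0.00
      vertex 9.16 0.34 27.00
      vertex 4.84 0.34 27.00
    endloop
  endfacet
  facet normal 0.5889 -0.8082 0.0000
    outer loop
      vertex 9.16 0.34 0.00
      vertex 12.66 2.89 0.00
      vertex 12.66 2.89 27.00
    endloop
  endfacet
  facet normal 0.5889 -0.8082 0.0000
    outer loop
      vertex 9.16 0.34 0.00
      vertex 12.66 2.89 27.00
      vertex 9.16 0.34 27.00
    endloop
  endfacet
  facet normal 0.9507 -0.3100 0.0000
    outer loop
      vertex 12.66 2.89 0.00
      vertex 14.00 7.00 0.00
      vertex 14.00 7.00 27.00
    endloop
  endfacet
  facet normal 0.9507 -0.3100 0.0000
    outer loop
      vertex 12.66 2.89 0.00
      vertex 14.00 7.00 27.00
      vertex 12.66 2.89 27.00
    endloop
  endfacet
endsolid part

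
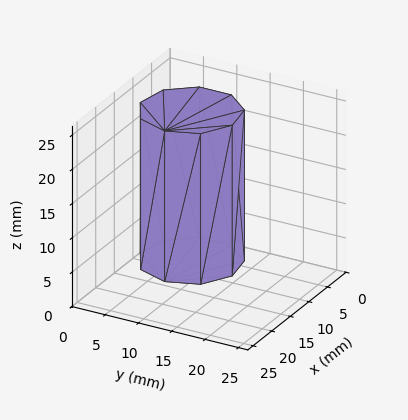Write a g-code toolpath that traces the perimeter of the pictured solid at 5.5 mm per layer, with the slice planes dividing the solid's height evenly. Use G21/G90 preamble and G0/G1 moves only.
Reading the render: the shape is a regular 9-sided prism (a cylinder approximated with 9 flat sides), circumscribed radius ≈ 7 mm, height ≈ 22 mm (dimensions read to the nearest mm from the axis ticks). For the g-code, the solid's height is divided into equal slices at the stated Δz and each level perimeter traced with G1 moves after a G0 lift.

; perimeter-only toolpath
G21 ; units = mm
G90 ; absolute positioning
G28 ; home
; layer 1
G0 Z5.5
G0 X14.0 Y7.0
G1 X12.4 Y11.5
G1 X8.2 Y13.9
G1 X3.5 Y13.1
G1 X0.4 Y9.4
G1 X0.4 Y4.6
G1 X3.5 Y0.9
G1 X8.2 Y0.1
G1 X12.4 Y2.5
G1 X14.0 Y7.0
; layer 2
G0 Z11.0
G0 X14.0 Y7.0
G1 X12.4 Y11.5
G1 X8.2 Y13.9
G1 X3.5 Y13.1
G1 X0.4 Y9.4
G1 X0.4 Y4.6
G1 X3.5 Y0.9
G1 X8.2 Y0.1
G1 X12.4 Y2.5
G1 X14.0 Y7.0
; layer 3
G0 Z16.5
G0 X14.0 Y7.0
G1 X12.4 Y11.5
G1 X8.2 Y13.9
G1 X3.5 Y13.1
G1 X0.4 Y9.4
G1 X0.4 Y4.6
G1 X3.5 Y0.9
G1 X8.2 Y0.1
G1 X12.4 Y2.5
G1 X14.0 Y7.0
; layer 4
G0 Z22.0
G0 X14.0 Y7.0
G1 X12.4 Y11.5
G1 X8.2 Y13.9
G1 X3.5 Y13.1
G1 X0.4 Y9.4
G1 X0.4 Y4.6
G1 X3.5 Y0.9
G1 X8.2 Y0.1
G1 X12.4 Y2.5
G1 X14.0 Y7.0
M2 ; end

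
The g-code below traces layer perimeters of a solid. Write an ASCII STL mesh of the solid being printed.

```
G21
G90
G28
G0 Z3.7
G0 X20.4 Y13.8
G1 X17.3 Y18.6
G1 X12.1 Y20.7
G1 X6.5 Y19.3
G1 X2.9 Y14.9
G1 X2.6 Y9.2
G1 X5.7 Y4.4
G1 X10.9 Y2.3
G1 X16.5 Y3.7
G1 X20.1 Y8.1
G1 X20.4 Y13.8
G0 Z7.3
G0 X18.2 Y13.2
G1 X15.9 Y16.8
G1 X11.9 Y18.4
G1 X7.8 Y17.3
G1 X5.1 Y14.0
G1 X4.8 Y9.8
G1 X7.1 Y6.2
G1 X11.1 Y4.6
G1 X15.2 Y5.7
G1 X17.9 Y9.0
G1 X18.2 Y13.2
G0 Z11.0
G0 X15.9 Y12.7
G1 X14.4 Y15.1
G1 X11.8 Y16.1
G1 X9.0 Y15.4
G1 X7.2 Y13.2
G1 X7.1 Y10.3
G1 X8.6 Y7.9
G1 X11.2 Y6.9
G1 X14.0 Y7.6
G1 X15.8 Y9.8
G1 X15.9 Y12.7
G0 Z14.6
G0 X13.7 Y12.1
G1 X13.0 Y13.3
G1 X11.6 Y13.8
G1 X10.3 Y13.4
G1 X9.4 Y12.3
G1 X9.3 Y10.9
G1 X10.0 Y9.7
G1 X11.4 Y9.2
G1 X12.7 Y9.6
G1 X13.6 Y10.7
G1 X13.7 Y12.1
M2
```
solid part
  facet normal 0.0000 0.0000 -1.0000
    outer loop
      vertex 12.2 23.0 0.0
      vertex 18.8 20.4 0.0
      vertex 22.6 14.4 0.0
    endloop
  endfacet
  facet normal 0.0000 0.0000 -1.0000
    outer loop
      vertex 5.3 21.2 0.0
      vertex 12.2 23.0 0.0
      vertex 22.6 14.4 0.0
    endloop
  endfacet
  facet normal 0.0000 0.0000 -1.0000
    outer loop
      vertex 0.8 15.7 0.0
      vertex 5.3 21.2 0.0
      vertex 22.6 14.4 0.0
    endloop
  endfacet
  facet normal 0.0000 0.0000 -1.0000
    outer loop
      vertex 0.4 8.6 0.0
      vertex 0.8 15.7 0.0
      vertex 22.6 14.4 0.0
    endloop
  endfacet
  facet normal 0.0000 0.0000 -1.0000
    outer loop
      vertex 4.2 2.6 0.0
      vertex 0.4 8.6 0.0
      vertex 22.6 14.4 0.0
    endloop
  endfacet
  facet normal 0.0000 0.0000 -1.0000
    outer loop
      vertex 10.8 0.0 0.0
      vertex 4.2 2.6 0.0
      vertex 22.6 14.4 0.0
    endloop
  endfacet
  facet normal 0.0000 0.0000 -1.0000
    outer loop
      vertex 17.7 1.8 0.0
      vertex 10.8 0.0 0.0
      vertex 22.6 14.4 0.0
    endloop
  endfacet
  facet normal 0.0000 0.0000 -1.0000
    outer loop
      vertex 22.2 7.3 0.0
      vertex 17.7 1.8 0.0
      vertex 22.6 14.4 0.0
    endloop
  endfacet
  facet normal 0.7253 0.4594 0.5127
    outer loop
      vertex 22.6 14.4 0.0
      vertex 18.8 20.4 0.0
      vertex 11.5 11.5 18.3
    endloop
  endfacet
  facet normal 0.3145 0.7983 0.5137
    outer loop
      vertex 18.8 20.4 0.0
      vertex 12.2 23.0 0.0
      vertex 11.5 11.5 18.3
    endloop
  endfacet
  facet normal -0.2166 0.8303 0.5135
    outer loop
      vertex 12.2 23.0 0.0
      vertex 5.3 21.2 0.0
      vertex 11.5 11.5 18.3
    endloop
  endfacet
  facet normal -0.6643 0.5435 0.5131
    outer loop
      vertex 5.3 21.2 0.0
      vertex 0.8 15.7 0.0
      vertex 11.5 11.5 18.3
    endloop
  endfacet
  facet normal -0.8574 0.0483 0.5124
    outer loop
      vertex 0.8 15.7 0.0
      vertex 0.4 8.6 0.0
      vertex 11.5 11.5 18.3
    endloop
  endfacet
  facet normal -0.7253 -0.4594 0.5127
    outer loop
      vertex 0.4 8.6 0.0
      vertex 4.2 2.6 0.0
      vertex 11.5 11.5 18.3
    endloop
  endfacet
  facet normal -0.3145 -0.7983 0.5137
    outer loop
      vertex 4.2 2.6 0.0
      vertex 10.8 0.0 0.0
      vertex 11.5 11.5 18.3
    endloop
  endfacet
  facet normal 0.2166 -0.8303 0.5135
    outer loop
      vertex 10.8 0.0 0.0
      vertex 17.7 1.8 0.0
      vertex 11.5 11.5 18.3
    endloop
  endfacet
  facet normal 0.6643 -0.5435 0.5131
    outer loop
      vertex 17.7 1.8 0.0
      vertex 22.2 7.3 0.0
      vertex 11.5 11.5 18.3
    endloop
  endfacet
  facet normal 0.8574 -0.0483 0.5124
    outer loop
      vertex 22.2 7.3 0.0
      vertex 22.6 14.4 0.0
      vertex 11.5 11.5 18.3
    endloop
  endfacet
endsolid part

The G0 Z moves step by Δz≈3.7 mm. The G1 loops shrink linearly with z, so the solid tapers from its base footprint up to z≈18.3. Closing with a flat bottom cap and the tapered top and triangulating gives 18 facets — a regular 10-sided pyramid, base circumscribed radius ≈ 11.5 mm, apex at z ≈ 18.3 mm.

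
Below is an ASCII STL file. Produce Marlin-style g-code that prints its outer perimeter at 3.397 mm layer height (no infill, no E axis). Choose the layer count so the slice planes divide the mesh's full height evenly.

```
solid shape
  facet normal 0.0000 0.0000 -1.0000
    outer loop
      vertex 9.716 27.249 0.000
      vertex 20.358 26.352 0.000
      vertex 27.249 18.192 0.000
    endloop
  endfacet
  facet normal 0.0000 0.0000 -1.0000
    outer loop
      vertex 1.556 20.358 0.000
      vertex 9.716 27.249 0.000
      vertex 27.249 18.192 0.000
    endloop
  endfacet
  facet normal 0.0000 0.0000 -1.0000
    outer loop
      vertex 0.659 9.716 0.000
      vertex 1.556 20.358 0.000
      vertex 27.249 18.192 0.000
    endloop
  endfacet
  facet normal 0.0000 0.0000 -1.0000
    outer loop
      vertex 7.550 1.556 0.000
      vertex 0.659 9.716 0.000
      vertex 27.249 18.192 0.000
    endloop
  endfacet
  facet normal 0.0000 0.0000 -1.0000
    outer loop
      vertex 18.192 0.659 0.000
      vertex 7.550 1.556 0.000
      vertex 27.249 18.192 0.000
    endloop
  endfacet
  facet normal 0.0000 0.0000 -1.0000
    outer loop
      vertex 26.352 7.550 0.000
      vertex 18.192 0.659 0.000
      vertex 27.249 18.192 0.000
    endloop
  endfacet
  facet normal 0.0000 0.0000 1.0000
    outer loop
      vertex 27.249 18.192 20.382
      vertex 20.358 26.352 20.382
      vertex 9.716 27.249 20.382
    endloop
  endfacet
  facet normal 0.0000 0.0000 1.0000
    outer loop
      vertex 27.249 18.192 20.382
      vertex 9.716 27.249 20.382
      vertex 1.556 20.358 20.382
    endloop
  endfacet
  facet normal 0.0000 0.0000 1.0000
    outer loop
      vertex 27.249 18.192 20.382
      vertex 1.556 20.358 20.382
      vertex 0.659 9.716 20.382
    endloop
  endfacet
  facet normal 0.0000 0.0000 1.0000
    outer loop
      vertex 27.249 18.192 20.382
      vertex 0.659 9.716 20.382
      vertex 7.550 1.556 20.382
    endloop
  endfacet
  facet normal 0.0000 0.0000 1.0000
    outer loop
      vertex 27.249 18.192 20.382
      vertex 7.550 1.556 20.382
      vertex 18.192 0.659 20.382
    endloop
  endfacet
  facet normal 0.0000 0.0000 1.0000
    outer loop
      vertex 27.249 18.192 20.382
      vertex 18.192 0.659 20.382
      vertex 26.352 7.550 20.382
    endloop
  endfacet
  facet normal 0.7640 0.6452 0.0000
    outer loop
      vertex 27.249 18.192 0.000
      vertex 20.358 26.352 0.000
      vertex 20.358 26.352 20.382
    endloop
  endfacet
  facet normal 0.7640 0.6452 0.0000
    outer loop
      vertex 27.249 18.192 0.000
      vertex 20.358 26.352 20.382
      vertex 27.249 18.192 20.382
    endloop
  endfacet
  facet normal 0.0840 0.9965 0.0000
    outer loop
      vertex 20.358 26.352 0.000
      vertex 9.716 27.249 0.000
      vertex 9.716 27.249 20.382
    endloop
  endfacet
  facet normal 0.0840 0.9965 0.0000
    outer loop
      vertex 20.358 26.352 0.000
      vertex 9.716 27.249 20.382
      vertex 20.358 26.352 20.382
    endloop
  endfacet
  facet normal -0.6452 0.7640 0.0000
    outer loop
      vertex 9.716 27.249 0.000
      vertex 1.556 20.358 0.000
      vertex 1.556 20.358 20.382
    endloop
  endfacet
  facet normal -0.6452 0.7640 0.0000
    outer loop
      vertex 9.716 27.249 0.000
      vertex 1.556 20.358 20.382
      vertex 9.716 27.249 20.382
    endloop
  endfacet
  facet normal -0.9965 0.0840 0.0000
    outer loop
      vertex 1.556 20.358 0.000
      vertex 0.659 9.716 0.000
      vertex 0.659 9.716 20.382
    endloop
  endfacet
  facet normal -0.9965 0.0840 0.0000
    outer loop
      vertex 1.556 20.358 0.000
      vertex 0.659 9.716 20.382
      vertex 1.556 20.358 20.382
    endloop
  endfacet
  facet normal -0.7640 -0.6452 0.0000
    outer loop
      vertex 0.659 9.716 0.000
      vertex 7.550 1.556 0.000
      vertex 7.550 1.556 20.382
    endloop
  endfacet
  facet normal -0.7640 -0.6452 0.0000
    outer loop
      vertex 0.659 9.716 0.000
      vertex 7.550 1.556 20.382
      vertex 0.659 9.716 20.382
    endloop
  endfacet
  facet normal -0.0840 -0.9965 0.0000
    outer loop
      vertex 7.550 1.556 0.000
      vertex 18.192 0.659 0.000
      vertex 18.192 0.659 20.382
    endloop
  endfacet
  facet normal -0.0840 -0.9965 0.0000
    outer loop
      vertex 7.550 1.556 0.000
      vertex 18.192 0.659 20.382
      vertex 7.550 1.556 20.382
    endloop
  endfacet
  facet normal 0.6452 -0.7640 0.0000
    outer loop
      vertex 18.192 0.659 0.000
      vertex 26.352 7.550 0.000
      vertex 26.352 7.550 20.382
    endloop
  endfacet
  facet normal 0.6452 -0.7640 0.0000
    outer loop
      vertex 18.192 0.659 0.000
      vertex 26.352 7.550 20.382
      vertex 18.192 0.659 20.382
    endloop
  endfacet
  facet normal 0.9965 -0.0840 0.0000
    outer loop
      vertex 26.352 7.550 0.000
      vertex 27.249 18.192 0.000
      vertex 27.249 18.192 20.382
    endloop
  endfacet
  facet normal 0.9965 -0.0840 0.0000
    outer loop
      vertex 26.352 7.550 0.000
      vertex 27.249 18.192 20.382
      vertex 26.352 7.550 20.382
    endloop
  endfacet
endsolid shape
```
; perimeter-only toolpath
G21 ; units = mm
G90 ; absolute positioning
G28 ; home
; layer 1
G0 Z3.397
G0 X27.249 Y18.192
G1 X20.358 Y26.352
G1 X9.716 Y27.249
G1 X1.556 Y20.358
G1 X0.659 Y9.716
G1 X7.550 Y1.556
G1 X18.192 Y0.659
G1 X26.352 Y7.550
G1 X27.249 Y18.192
; layer 2
G0 Z6.794
G0 X27.249 Y18.192
G1 X20.358 Y26.352
G1 X9.716 Y27.249
G1 X1.556 Y20.358
G1 X0.659 Y9.716
G1 X7.550 Y1.556
G1 X18.192 Y0.659
G1 X26.352 Y7.550
G1 X27.249 Y18.192
; layer 3
G0 Z10.191
G0 X27.249 Y18.192
G1 X20.358 Y26.352
G1 X9.716 Y27.249
G1 X1.556 Y20.358
G1 X0.659 Y9.716
G1 X7.550 Y1.556
G1 X18.192 Y0.659
G1 X26.352 Y7.550
G1 X27.249 Y18.192
; layer 4
G0 Z13.588
G0 X27.249 Y18.192
G1 X20.358 Y26.352
G1 X9.716 Y27.249
G1 X1.556 Y20.358
G1 X0.659 Y9.716
G1 X7.550 Y1.556
G1 X18.192 Y0.659
G1 X26.352 Y7.550
G1 X27.249 Y18.192
; layer 5
G0 Z16.985
G0 X27.249 Y18.192
G1 X20.358 Y26.352
G1 X9.716 Y27.249
G1 X1.556 Y20.358
G1 X0.659 Y9.716
G1 X7.550 Y1.556
G1 X18.192 Y0.659
G1 X26.352 Y7.550
G1 X27.249 Y18.192
; layer 6
G0 Z20.382
G0 X27.249 Y18.192
G1 X20.358 Y26.352
G1 X9.716 Y27.249
G1 X1.556 Y20.358
G1 X0.659 Y9.716
G1 X7.550 Y1.556
G1 X18.192 Y0.659
G1 X26.352 Y7.550
G1 X27.249 Y18.192
M2 ; end

The solid is a regular 8-sided prism (a cylinder approximated with 8 flat sides), circumscribed radius ≈ 14 mm, height ≈ 20.4 mm. Slicing at Δz = 3.397 mm — 6 equal slices spanning the solid's height, so layer i sits at z = i·h/6 — gives 6 non-empty perimeters. Each is a 8-segment closed polygon; G0 lifts to the layer z and rapids to the start vertex, then G1 traces the edges.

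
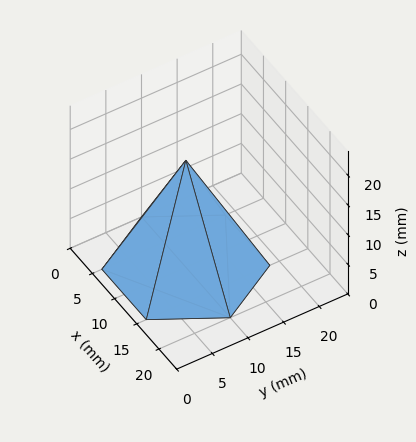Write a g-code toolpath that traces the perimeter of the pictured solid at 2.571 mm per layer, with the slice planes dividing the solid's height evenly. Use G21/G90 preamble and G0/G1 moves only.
Reading the render: the shape is a regular 6-sided pyramid, base circumscribed radius ≈ 10 mm, apex at z ≈ 18 mm (dimensions read to the nearest mm from the axis ticks). For the g-code, the solid's height is divided into equal slices at the stated Δz and each level perimeter traced with G1 moves after a G0 lift.

; perimeter-only toolpath
G21 ; units = mm
G90 ; absolute positioning
G28 ; home
; layer 1
G0 Z2.571
G0 X18.571 Y10.000
G1 X14.286 Y17.423
G1 X5.714 Y17.423
G1 X1.429 Y10.000
G1 X5.714 Y2.577
G1 X14.286 Y2.577
G1 X18.571 Y10.000
; layer 2
G0 Z5.143
G0 X17.143 Y10.000
G1 X13.571 Y16.186
G1 X6.429 Y16.186
G1 X2.857 Y10.000
G1 X6.429 Y3.814
G1 X13.571 Y3.814
G1 X17.143 Y10.000
; layer 3
G0 Z7.714
G0 X15.714 Y10.000
G1 X12.857 Y14.949
G1 X7.143 Y14.949
G1 X4.286 Y10.000
G1 X7.143 Y5.051
G1 X12.857 Y5.051
G1 X15.714 Y10.000
; layer 4
G0 Z10.286
G0 X14.286 Y10.000
G1 X12.143 Y13.711
G1 X7.857 Y13.711
G1 X5.714 Y10.000
G1 X7.857 Y6.289
G1 X12.143 Y6.289
G1 X14.286 Y10.000
; layer 5
G0 Z12.857
G0 X12.857 Y10.000
G1 X11.429 Y12.474
G1 X8.571 Y12.474
G1 X7.143 Y10.000
G1 X8.571 Y7.526
G1 X11.429 Y7.526
G1 X12.857 Y10.000
; layer 6
G0 Z15.429
G0 X11.429 Y10.000
G1 X10.714 Y11.237
G1 X9.286 Y11.237
G1 X8.571 Y10.000
G1 X9.286 Y8.763
G1 X10.714 Y8.763
G1 X11.429 Y10.000
M2 ; end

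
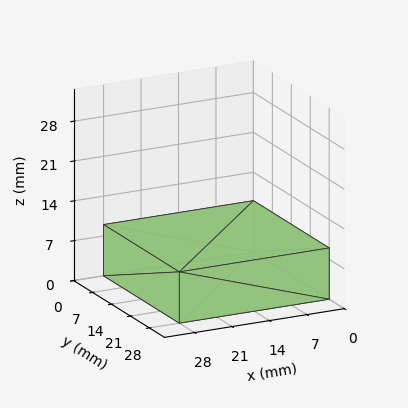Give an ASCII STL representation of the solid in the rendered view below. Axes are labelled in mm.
Reading the render: the shape is a rectangular box, roughly 28 × 28 mm footprint and 9 mm tall (dimensions read to the nearest mm from the axis ticks). For the STL, each face is triangulated and given an outward normal.

solid part
  facet normal 0.0000 0.0000 -1.0000
    outer loop
      vertex 28.00 28.00 0.00
      vertex 28.00 0.00 0.00
      vertex 0.00 0.00 0.00
    endloop
  endfacet
  facet normal 0.0000 0.0000 -1.0000
    outer loop
      vertex 0.00 28.00 0.00
      vertex 28.00 28.00 0.00
      vertex 0.00 0.00 0.00
    endloop
  endfacet
  facet normal 0.0000 0.0000 1.0000
    outer loop
      vertex 0.00 0.00 9.00
      vertex 28.00 0.00 9.00
      vertex 28.00 28.00 9.00
    endloop
  endfacet
  facet normal 0.0000 0.0000 1.0000
    outer loop
      vertex 0.00 0.00 9.00
      vertex 28.00 28.00 9.00
      vertex 0.00 28.00 9.00
    endloop
  endfacet
  facet normal 0.0000 -1.0000 0.0000
    outer loop
      vertex 0.00 0.00 0.00
      vertex 28.00 0.00 0.00
      vertex 28.00 0.00 9.00
    endloop
  endfacet
  facet normal 0.0000 -1.0000 0.0000
    outer loop
      vertex 0.00 0.00 0.00
      vertex 28.00 0.00 9.00
      vertex 0.00 0.00 9.00
    endloop
  endfacet
  facet normal 0.0000 1.0000 0.0000
    outer loop
      vertex 28.00 28.00 9.00
      vertex 28.00 28.00 0.00
      vertex 0.00 28.00 0.00
    endloop
  endfacet
  facet normal 0.0000 1.0000 0.0000
    outer loop
      vertex 0.00 28.00 9.00
      vertex 28.00 28.00 9.00
      vertex 0.00 28.00 0.00
    endloop
  endfacet
  facet normal -1.0000 0.0000 0.0000
    outer loop
      vertex 0.00 28.00 9.00
      vertex 0.00 28.00 0.00
      vertex 0.00 0.00 0.00
    endloop
  endfacet
  facet normal -1.0000 0.0000 0.0000
    outer loop
      vertex 0.00 0.00 9.00
      vertex 0.00 28.00 9.00
      vertex 0.00 0.00 0.00
    endloop
  endfacet
  facet normal 1.0000 0.0000 0.0000
    outer loop
      vertex 28.00 0.00 0.00
      vertex 28.00 28.00 0.00
      vertex 28.00 28.00 9.00
    endloop
  endfacet
  facet normal 1.0000 0.0000 0.0000
    outer loop
      vertex 28.00 0.00 0.00
      vertex 28.00 28.00 9.00
      vertex 28.00 0.00 9.00
    endloop
  endfacet
endsolid part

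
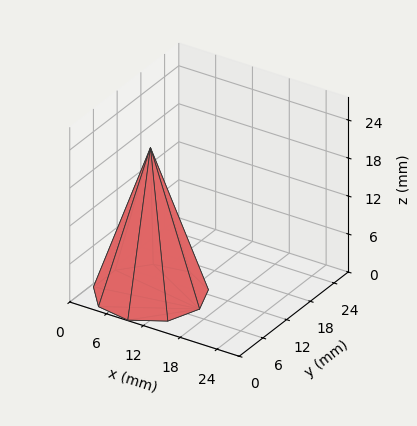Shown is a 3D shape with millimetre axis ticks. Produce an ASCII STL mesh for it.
Reading the render: the shape is a regular 9-sided pyramid, base circumscribed radius ≈ 8 mm, apex at z ≈ 23 mm (dimensions read to the nearest mm from the axis ticks). For the STL, each face is triangulated and given an outward normal.

solid part
  facet normal 0.0000 0.0000 -1.0000
    outer loop
      vertex 9.39 15.88 0.00
      vertex 14.13 13.14 0.00
      vertex 16.00 8.00 0.00
    endloop
  endfacet
  facet normal 0.0000 0.0000 -1.0000
    outer loop
      vertex 4.00 14.93 0.00
      vertex 9.39 15.88 0.00
      vertex 16.00 8.00 0.00
    endloop
  endfacet
  facet normal 0.0000 0.0000 -1.0000
    outer loop
      vertex 0.48 10.74 0.00
      vertex 4.00 14.93 0.00
      vertex 16.00 8.00 0.00
    endloop
  endfacet
  facet normal 0.0000 0.0000 -1.0000
    outer loop
      vertex 0.48 5.26 0.00
      vertex 0.48 10.74 0.00
      vertex 16.00 8.00 0.00
    endloop
  endfacet
  facet normal 0.0000 0.0000 -1.0000
    outer loop
      vertex 4.00 1.07 0.00
      vertex 0.48 5.26 0.00
      vertex 16.00 8.00 0.00
    endloop
  endfacet
  facet normal 0.0000 0.0000 -1.0000
    outer loop
      vertex 9.39 0.12 0.00
      vertex 4.00 1.07 0.00
      vertex 16.00 8.00 0.00
    endloop
  endfacet
  facet normal 0.0000 0.0000 -1.0000
    outer loop
      vertex 14.13 2.86 0.00
      vertex 9.39 0.12 0.00
      vertex 16.00 8.00 0.00
    endloop
  endfacet
  facet normal 0.8932 0.3250 0.3107
    outer loop
      vertex 16.00 8.00 0.00
      vertex 14.13 13.14 0.00
      vertex 8.00 8.00 23.00
    endloop
  endfacet
  facet normal 0.4757 0.8229 0.3107
    outer loop
      vertex 14.13 13.14 0.00
      vertex 9.39 15.88 0.00
      vertex 8.00 8.00 23.00
    endloop
  endfacet
  facet normal -0.1650 0.9361 0.3107
    outer loop
      vertex 9.39 15.88 0.00
      vertex 4.00 14.93 0.00
      vertex 8.00 8.00 23.00
    endloop
  endfacet
  facet normal -0.7278 0.6114 0.3108
    outer loop
      vertex 4.00 14.93 0.00
      vertex 0.48 10.74 0.00
      vertex 8.00 8.00 23.00
    endloop
  endfacet
  facet normal -0.9505 0.0000 0.3108
    outer loop
      vertex 0.48 10.74 0.00
      vertex 0.48 5.26 0.00
      vertex 8.00 8.00 23.00
    endloop
  endfacet
  facet normal -0.7278 -0.6114 0.3108
    outer loop
      vertex 0.48 5.26 0.00
      vertex 4.00 1.07 0.00
      vertex 8.00 8.00 23.00
    endloop
  endfacet
  facet normal -0.1650 -0.9361 0.3107
    outer loop
      vertex 4.00 1.07 0.00
      vertex 9.39 0.12 0.00
      vertex 8.00 8.00 23.00
    endloop
  endfacet
  facet normal 0.4757 -0.8229 0.3107
    outer loop
      vertex 9.39 0.12 0.00
      vertex 14.13 2.86 0.00
      vertex 8.00 8.00 23.00
    endloop
  endfacet
  facet normal 0.8932 -0.3250 0.3107
    outer loop
      vertex 14.13 2.86 0.00
      vertex 16.00 8.00 0.00
      vertex 8.00 8.00 23.00
    endloop
  endfacet
endsolid part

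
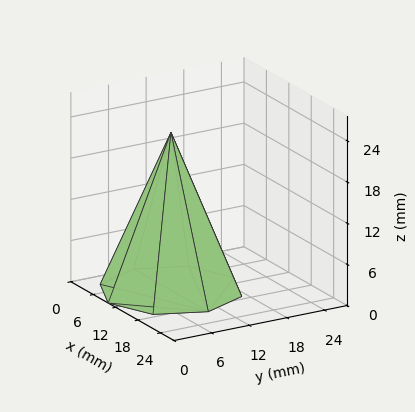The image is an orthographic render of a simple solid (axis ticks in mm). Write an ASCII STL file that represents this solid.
Reading the render: the shape is a regular 8-sided pyramid, base circumscribed radius ≈ 10 mm, apex at z ≈ 23 mm (dimensions read to the nearest mm from the axis ticks). For the STL, each face is triangulated and given an outward normal.

solid part
  facet normal 0.0000 0.0000 -1.0000
    outer loop
      vertex 10.00 20.00 0.00
      vertex 17.07 17.07 0.00
      vertex 20.00 10.00 0.00
    endloop
  endfacet
  facet normal 0.0000 0.0000 -1.0000
    outer loop
      vertex 2.93 17.07 0.00
      vertex 10.00 20.00 0.00
      vertex 20.00 10.00 0.00
    endloop
  endfacet
  facet normal 0.0000 0.0000 -1.0000
    outer loop
      vertex 0.00 10.00 0.00
      vertex 2.93 17.07 0.00
      vertex 20.00 10.00 0.00
    endloop
  endfacet
  facet normal 0.0000 0.0000 -1.0000
    outer loop
      vertex 2.93 2.93 0.00
      vertex 0.00 10.00 0.00
      vertex 20.00 10.00 0.00
    endloop
  endfacet
  facet normal 0.0000 0.0000 -1.0000
    outer loop
      vertex 10.00 0.00 0.00
      vertex 2.93 2.93 0.00
      vertex 20.00 10.00 0.00
    endloop
  endfacet
  facet normal 0.0000 0.0000 -1.0000
    outer loop
      vertex 17.07 2.93 0.00
      vertex 10.00 0.00 0.00
      vertex 20.00 10.00 0.00
    endloop
  endfacet
  facet normal 0.8572 0.3553 0.3727
    outer loop
      vertex 20.00 10.00 0.00
      vertex 17.07 17.07 0.00
      vertex 10.00 10.00 23.00
    endloop
  endfacet
  facet normal 0.3553 0.8572 0.3727
    outer loop
      vertex 17.07 17.07 0.00
      vertex 10.00 20.00 0.00
      vertex 10.00 10.00 23.00
    endloop
  endfacet
  facet normal -0.3553 0.8572 0.3727
    outer loop
      vertex 10.00 20.00 0.00
      vertex 2.93 17.07 0.00
      vertex 10.00 10.00 23.00
    endloop
  endfacet
  facet normal -0.8572 0.3553 0.3727
    outer loop
      vertex 2.93 17.07 0.00
      vertex 0.00 10.00 0.00
      vertex 10.00 10.00 23.00
    endloop
  endfacet
  facet normal -0.8572 -0.3553 0.3727
    outer loop
      vertex 0.00 10.00 0.00
      vertex 2.93 2.93 0.00
      vertex 10.00 10.00 23.00
    endloop
  endfacet
  facet normal -0.3553 -0.8572 0.3727
    outer loop
      vertex 2.93 2.93 0.00
      vertex 10.00 0.00 0.00
      vertex 10.00 10.00 23.00
    endloop
  endfacet
  facet normal 0.3553 -0.8572 0.3727
    outer loop
      vertex 10.00 0.00 0.00
      vertex 17.07 2.93 0.00
      vertex 10.00 10.00 23.00
    endloop
  endfacet
  facet normal 0.8572 -0.3553 0.3727
    outer loop
      vertex 17.07 2.93 0.00
      vertex 20.00 10.00 0.00
      vertex 10.00 10.00 23.00
    endloop
  endfacet
endsolid part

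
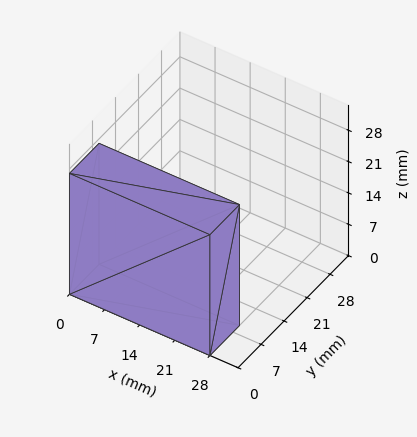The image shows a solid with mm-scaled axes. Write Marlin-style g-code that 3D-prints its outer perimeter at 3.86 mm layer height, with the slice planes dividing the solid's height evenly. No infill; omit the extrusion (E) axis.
Reading the render: the shape is a rectangular box, roughly 28 × 9 mm footprint and 27 mm tall (dimensions read to the nearest mm from the axis ticks). For the g-code, the solid's height is divided into equal slices at the stated Δz and each level perimeter traced with G1 moves after a G0 lift.

; perimeter-only toolpath
G21 ; units = mm
G90 ; absolute positioning
G28 ; home
; layer 1
G0 Z3.86
G0 X0.00 Y0.00
G1 X28.00 Y0.00
G1 X28.00 Y9.00
G1 X0.00 Y9.00
G1 X0.00 Y0.00
; layer 2
G0 Z7.71
G0 X0.00 Y0.00
G1 X28.00 Y0.00
G1 X28.00 Y9.00
G1 X0.00 Y9.00
G1 X0.00 Y0.00
; layer 3
G0 Z11.57
G0 X0.00 Y0.00
G1 X28.00 Y0.00
G1 X28.00 Y9.00
G1 X0.00 Y9.00
G1 X0.00 Y0.00
; layer 4
G0 Z15.43
G0 X0.00 Y0.00
G1 X28.00 Y0.00
G1 X28.00 Y9.00
G1 X0.00 Y9.00
G1 X0.00 Y0.00
; layer 5
G0 Z19.29
G0 X0.00 Y0.00
G1 X28.00 Y0.00
G1 X28.00 Y9.00
G1 X0.00 Y9.00
G1 X0.00 Y0.00
; layer 6
G0 Z23.14
G0 X0.00 Y0.00
G1 X28.00 Y0.00
G1 X28.00 Y9.00
G1 X0.00 Y9.00
G1 X0.00 Y0.00
; layer 7
G0 Z27.00
G0 X0.00 Y0.00
G1 X28.00 Y0.00
G1 X28.00 Y9.00
G1 X0.00 Y9.00
G1 X0.00 Y0.00
M2 ; end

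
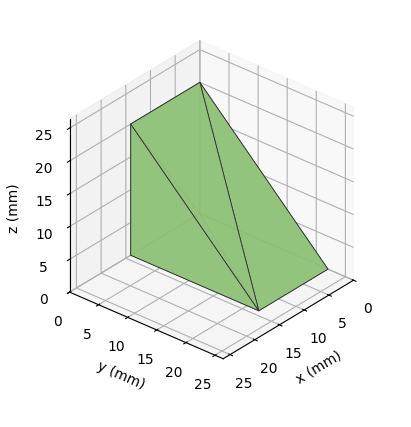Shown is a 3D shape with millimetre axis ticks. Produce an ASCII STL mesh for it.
Reading the render: the shape is a wedge (ramp): 14 × 22 mm base, rising to 20 mm along the y=0 edge and sloping linearly to z=0 at y=22 (dimensions read to the nearest mm from the axis ticks). For the STL, each face is triangulated and given an outward normal.

solid part
  facet normal 0.0000 0.0000 -1.0000
    outer loop
      vertex 14.00 22.00 0.00
      vertex 14.00 0.00 0.00
      vertex 0.00 0.00 0.00
    endloop
  endfacet
  facet normal 0.0000 0.0000 -1.0000
    outer loop
      vertex 0.00 22.00 0.00
      vertex 14.00 22.00 0.00
      vertex 0.00 0.00 0.00
    endloop
  endfacet
  facet normal 0.0000 -1.0000 0.0000
    outer loop
      vertex 0.00 0.00 0.00
      vertex 14.00 0.00 0.00
      vertex 14.00 0.00 20.00
    endloop
  endfacet
  facet normal 0.0000 -1.0000 0.0000
    outer loop
      vertex 0.00 0.00 0.00
      vertex 14.00 0.00 20.00
      vertex 0.00 0.00 20.00
    endloop
  endfacet
  facet normal 0.0000 0.6727 0.7399
    outer loop
      vertex 0.00 0.00 20.00
      vertex 14.00 0.00 20.00
      vertex 14.00 22.00 0.00
    endloop
  endfacet
  facet normal 0.0000 0.6727 0.7399
    outer loop
      vertex 0.00 0.00 20.00
      vertex 14.00 22.00 0.00
      vertex 0.00 22.00 0.00
    endloop
  endfacet
  facet normal -1.0000 0.0000 0.0000
    outer loop
      vertex 0.00 0.00 20.00
      vertex 0.00 22.00 0.00
      vertex 0.00 0.00 0.00
    endloop
  endfacet
  facet normal 1.0000 0.0000 0.0000
    outer loop
      vertex 14.00 0.00 0.00
      vertex 14.00 22.00 0.00
      vertex 14.00 0.00 20.00
    endloop
  endfacet
endsolid part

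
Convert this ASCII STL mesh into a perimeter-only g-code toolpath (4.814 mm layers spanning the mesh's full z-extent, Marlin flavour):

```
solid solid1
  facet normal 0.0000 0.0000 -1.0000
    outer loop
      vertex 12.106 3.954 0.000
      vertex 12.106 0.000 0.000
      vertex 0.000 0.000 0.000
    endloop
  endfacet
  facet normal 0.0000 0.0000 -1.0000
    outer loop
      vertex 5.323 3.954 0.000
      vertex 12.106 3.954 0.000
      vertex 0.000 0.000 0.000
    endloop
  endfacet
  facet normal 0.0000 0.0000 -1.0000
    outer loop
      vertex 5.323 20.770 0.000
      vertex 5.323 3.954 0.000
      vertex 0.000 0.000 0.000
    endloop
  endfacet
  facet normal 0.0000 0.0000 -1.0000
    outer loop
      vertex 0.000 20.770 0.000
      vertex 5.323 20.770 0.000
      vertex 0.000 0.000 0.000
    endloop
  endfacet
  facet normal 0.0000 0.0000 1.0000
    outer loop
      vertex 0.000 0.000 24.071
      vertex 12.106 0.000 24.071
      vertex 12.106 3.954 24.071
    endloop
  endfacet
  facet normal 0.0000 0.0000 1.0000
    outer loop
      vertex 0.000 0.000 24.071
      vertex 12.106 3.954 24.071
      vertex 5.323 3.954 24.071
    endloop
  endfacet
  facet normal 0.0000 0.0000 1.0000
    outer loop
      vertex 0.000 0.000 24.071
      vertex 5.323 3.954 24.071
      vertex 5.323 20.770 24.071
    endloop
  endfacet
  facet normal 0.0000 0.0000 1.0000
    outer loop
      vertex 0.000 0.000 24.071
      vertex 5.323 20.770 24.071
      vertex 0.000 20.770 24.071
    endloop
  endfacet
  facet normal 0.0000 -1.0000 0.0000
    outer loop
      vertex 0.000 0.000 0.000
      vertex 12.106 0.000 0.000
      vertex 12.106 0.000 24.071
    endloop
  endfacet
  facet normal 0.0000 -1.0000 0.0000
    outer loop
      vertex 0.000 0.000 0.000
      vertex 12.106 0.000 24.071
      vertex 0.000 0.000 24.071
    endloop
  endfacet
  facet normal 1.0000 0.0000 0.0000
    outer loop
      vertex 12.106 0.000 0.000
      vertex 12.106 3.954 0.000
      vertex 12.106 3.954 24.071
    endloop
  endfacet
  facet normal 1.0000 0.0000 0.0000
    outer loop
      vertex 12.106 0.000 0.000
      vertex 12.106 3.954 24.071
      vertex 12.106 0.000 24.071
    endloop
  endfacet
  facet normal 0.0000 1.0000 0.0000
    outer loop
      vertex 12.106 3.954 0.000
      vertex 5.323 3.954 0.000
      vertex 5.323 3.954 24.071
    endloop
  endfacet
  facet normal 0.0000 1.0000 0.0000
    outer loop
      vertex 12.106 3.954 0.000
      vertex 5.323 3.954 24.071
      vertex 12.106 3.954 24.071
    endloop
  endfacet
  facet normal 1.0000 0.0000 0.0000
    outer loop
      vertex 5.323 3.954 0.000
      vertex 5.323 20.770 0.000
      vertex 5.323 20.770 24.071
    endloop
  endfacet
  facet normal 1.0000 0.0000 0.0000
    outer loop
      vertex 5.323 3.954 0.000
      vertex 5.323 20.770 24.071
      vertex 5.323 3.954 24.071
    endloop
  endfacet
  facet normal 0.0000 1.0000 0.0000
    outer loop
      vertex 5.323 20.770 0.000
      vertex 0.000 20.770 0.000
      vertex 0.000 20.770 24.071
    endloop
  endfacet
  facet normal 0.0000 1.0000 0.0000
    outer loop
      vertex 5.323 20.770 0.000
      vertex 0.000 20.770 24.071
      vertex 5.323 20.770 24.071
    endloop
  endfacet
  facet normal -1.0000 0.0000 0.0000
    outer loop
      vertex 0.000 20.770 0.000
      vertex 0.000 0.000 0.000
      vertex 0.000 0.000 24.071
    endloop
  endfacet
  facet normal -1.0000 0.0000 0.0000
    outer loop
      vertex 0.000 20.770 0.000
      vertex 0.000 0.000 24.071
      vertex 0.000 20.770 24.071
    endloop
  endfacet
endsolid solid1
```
; perimeter-only toolpath
G21 ; units = mm
G90 ; absolute positioning
G28 ; home
; layer 1
G0 Z4.814
G0 X0.000 Y0.000
G1 X12.106 Y0.000
G1 X12.106 Y3.954
G1 X5.323 Y3.954
G1 X5.323 Y20.770
G1 X0.000 Y20.770
G1 X0.000 Y0.000
; layer 2
G0 Z9.628
G0 X0.000 Y0.000
G1 X12.106 Y0.000
G1 X12.106 Y3.954
G1 X5.323 Y3.954
G1 X5.323 Y20.770
G1 X0.000 Y20.770
G1 X0.000 Y0.000
; layer 3
G0 Z14.443
G0 X0.000 Y0.000
G1 X12.106 Y0.000
G1 X12.106 Y3.954
G1 X5.323 Y3.954
G1 X5.323 Y20.770
G1 X0.000 Y20.770
G1 X0.000 Y0.000
; layer 4
G0 Z19.257
G0 X0.000 Y0.000
G1 X12.106 Y0.000
G1 X12.106 Y3.954
G1 X5.323 Y3.954
G1 X5.323 Y20.770
G1 X0.000 Y20.770
G1 X0.000 Y0.000
; layer 5
G0 Z24.071
G0 X0.000 Y0.000
G1 X12.106 Y0.000
G1 X12.106 Y3.954
G1 X5.323 Y3.954
G1 X5.323 Y20.770
G1 X0.000 Y20.770
G1 X0.000 Y0.000
M2 ; end

The solid is an L-shaped prism: outer 12.1 × 20.8 mm, arm thicknesses ≈ 3.95 mm (horizontal) and 5.32 mm (vertical), extruded 24.1 mm in z. Slicing at Δz = 4.814 mm — 5 equal slices spanning the solid's height, so layer i sits at z = i·h/5 — gives 5 non-empty perimeters. Each is a 6-segment closed polygon; G0 lifts to the layer z and rapids to the start vertex, then G1 traces the edges.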